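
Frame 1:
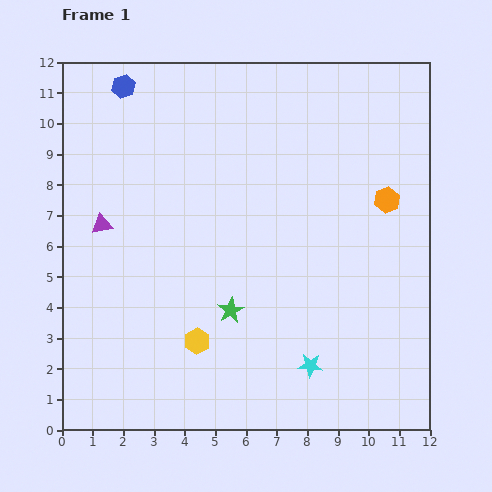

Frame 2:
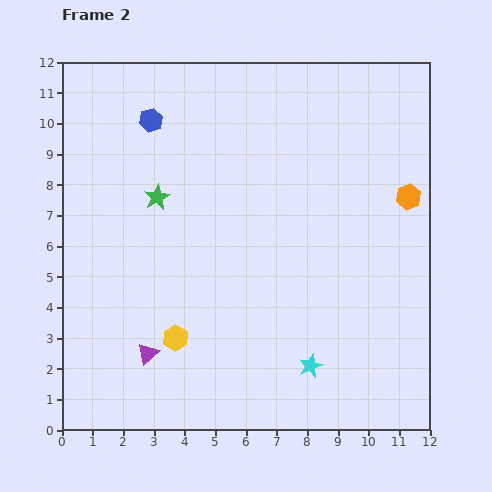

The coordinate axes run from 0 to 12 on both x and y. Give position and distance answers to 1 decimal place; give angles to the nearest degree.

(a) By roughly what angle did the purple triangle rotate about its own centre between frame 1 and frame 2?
31° counter-clockwise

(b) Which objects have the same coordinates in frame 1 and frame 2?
the cyan star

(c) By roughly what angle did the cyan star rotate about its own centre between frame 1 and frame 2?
29° counter-clockwise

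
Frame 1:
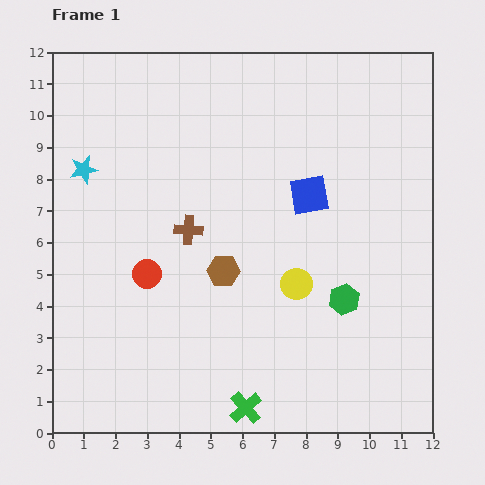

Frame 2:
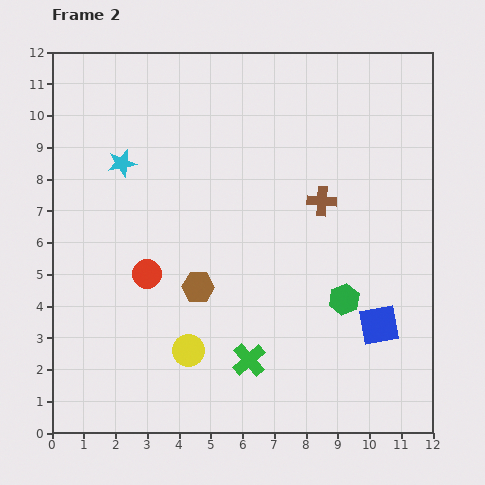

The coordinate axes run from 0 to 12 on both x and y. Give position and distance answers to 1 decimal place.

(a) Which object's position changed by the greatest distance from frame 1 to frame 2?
the blue square

(moved 4.7; next 4.3)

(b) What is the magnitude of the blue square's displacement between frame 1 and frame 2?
4.7

The blue square moved from (8.1, 7.5) to (10.3, 3.4), a distance of √(2.2² + 4.1²) ≈ 4.7.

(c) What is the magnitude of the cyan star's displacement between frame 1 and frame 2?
1.2

The cyan star moved from (1.0, 8.3) to (2.2, 8.5), a distance of √(1.2² + 0.2²) ≈ 1.2.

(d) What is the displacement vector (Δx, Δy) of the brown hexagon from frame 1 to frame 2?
(-0.8, -0.5)

The brown hexagon was at (5.4, 5.1) in frame 1 and (4.6, 4.6) in frame 2.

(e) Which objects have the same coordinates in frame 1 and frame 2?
the red circle, the green hexagon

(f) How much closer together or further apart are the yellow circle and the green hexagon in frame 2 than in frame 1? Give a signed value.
+3.6

Distance in frame 1: 1.6. Distance in frame 2: 5.2.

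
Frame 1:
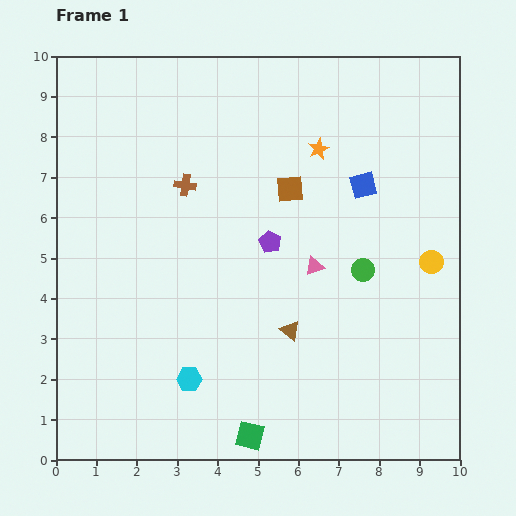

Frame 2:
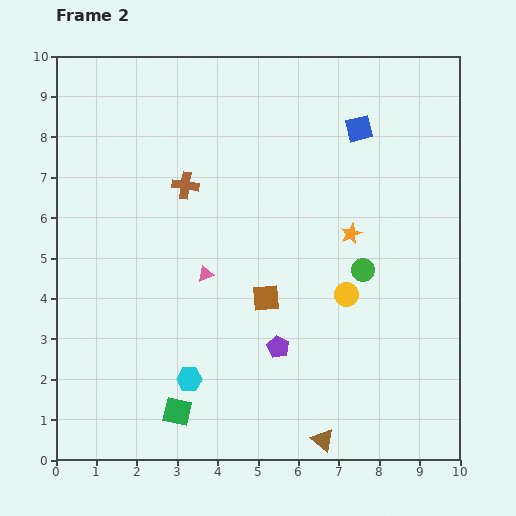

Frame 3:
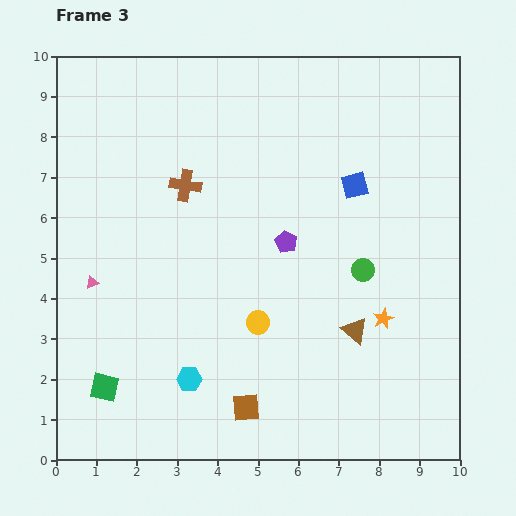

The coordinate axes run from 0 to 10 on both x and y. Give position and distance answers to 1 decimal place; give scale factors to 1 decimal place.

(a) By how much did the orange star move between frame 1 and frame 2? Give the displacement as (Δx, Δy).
(0.8, -2.1)

The orange star was at (6.5, 7.7) in frame 1 and (7.3, 5.6) in frame 2.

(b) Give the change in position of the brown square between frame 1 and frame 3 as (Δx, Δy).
(-1.1, -5.4)

The brown square was at (5.8, 6.7) in frame 1 and (4.7, 1.3) in frame 3.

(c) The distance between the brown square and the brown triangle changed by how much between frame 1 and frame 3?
-0.2

Distance in frame 1: 3.5. Distance in frame 3: 3.3.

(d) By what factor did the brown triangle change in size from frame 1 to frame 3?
1.3×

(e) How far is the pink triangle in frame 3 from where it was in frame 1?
5.5

The pink triangle moved from (6.4, 4.8) to (0.9, 4.4), a distance of √(5.5² + 0.4²) ≈ 5.5.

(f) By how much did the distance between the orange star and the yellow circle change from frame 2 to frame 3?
+1.6

Distance in frame 2: 1.5. Distance in frame 3: 3.1.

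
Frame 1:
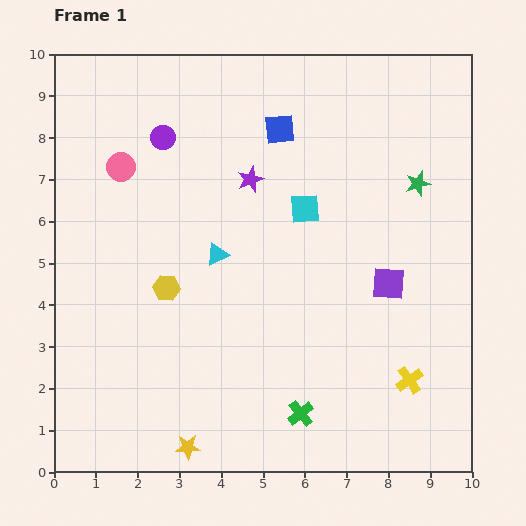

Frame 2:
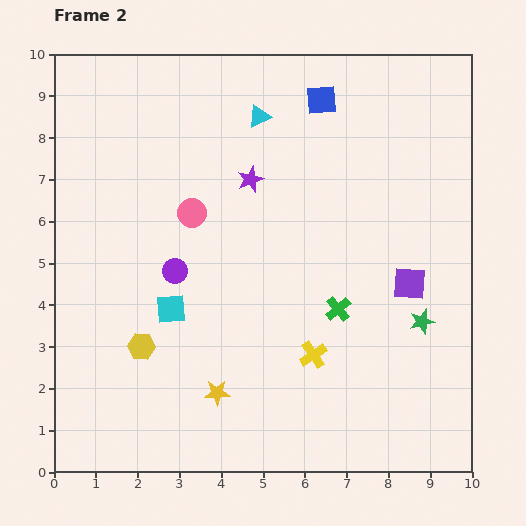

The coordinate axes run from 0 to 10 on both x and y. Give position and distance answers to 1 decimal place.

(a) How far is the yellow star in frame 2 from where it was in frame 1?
1.5

The yellow star moved from (3.2, 0.6) to (3.9, 1.9), a distance of √(0.7² + 1.3²) ≈ 1.5.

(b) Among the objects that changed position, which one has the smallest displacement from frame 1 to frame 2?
the purple square

(moved 0.5)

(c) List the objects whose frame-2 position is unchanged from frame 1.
the purple star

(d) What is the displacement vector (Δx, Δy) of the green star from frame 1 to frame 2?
(0.1, -3.3)

The green star was at (8.7, 6.9) in frame 1 and (8.8, 3.6) in frame 2.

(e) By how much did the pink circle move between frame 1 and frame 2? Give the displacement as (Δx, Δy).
(1.7, -1.1)

The pink circle was at (1.6, 7.3) in frame 1 and (3.3, 6.2) in frame 2.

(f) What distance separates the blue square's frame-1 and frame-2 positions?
1.2

The blue square moved from (5.4, 8.2) to (6.4, 8.9), a distance of √(1.0² + 0.7²) ≈ 1.2.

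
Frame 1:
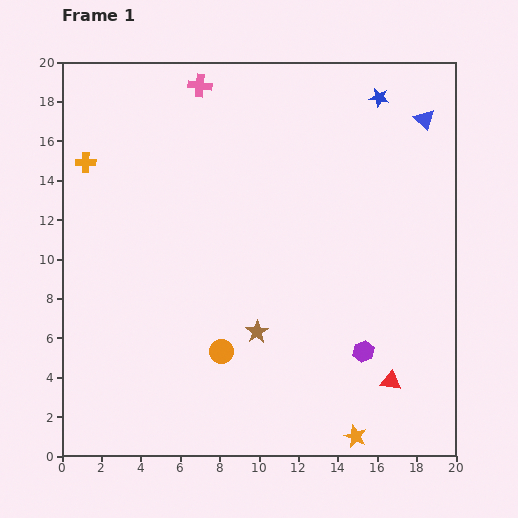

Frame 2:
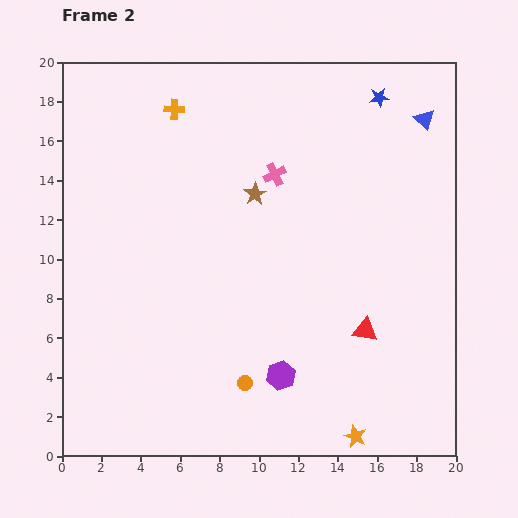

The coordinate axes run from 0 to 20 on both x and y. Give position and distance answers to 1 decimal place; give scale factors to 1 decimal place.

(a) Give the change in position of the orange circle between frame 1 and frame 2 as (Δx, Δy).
(1.2, -1.6)

The orange circle was at (8.1, 5.3) in frame 1 and (9.3, 3.7) in frame 2.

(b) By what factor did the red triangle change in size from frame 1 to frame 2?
1.3×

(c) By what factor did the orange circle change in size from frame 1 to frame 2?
0.6×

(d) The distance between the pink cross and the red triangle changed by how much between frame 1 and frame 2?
-8.8

Distance in frame 1: 17.9. Distance in frame 2: 9.1.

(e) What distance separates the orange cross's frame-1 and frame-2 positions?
5.2

The orange cross moved from (1.2, 14.9) to (5.7, 17.6), a distance of √(4.5² + 2.7²) ≈ 5.2.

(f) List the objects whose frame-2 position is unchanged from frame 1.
the blue star, the orange star, the blue triangle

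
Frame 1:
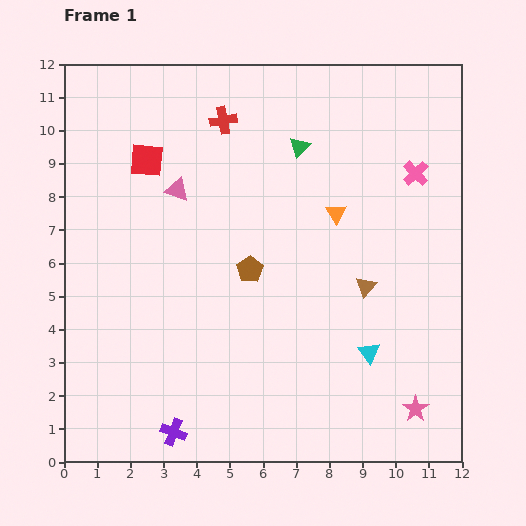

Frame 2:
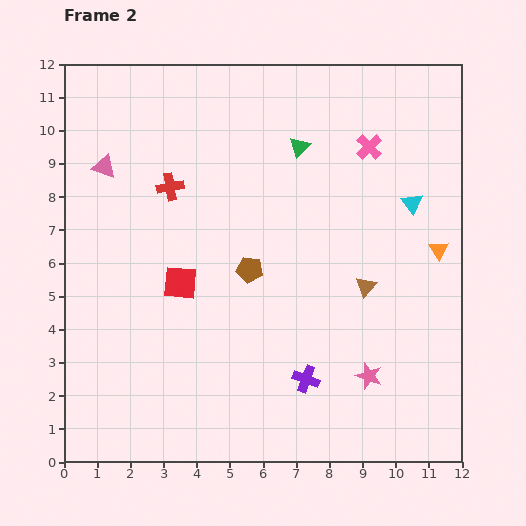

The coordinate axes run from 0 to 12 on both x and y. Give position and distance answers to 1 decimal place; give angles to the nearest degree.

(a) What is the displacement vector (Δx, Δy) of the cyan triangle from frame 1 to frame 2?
(1.3, 4.5)

The cyan triangle was at (9.2, 3.3) in frame 1 and (10.5, 7.8) in frame 2.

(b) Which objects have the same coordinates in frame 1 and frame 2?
the green triangle, the brown triangle, the brown pentagon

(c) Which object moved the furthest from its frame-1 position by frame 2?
the cyan triangle

(moved 4.7; next 4.3)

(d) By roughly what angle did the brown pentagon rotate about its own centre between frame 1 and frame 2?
29° counter-clockwise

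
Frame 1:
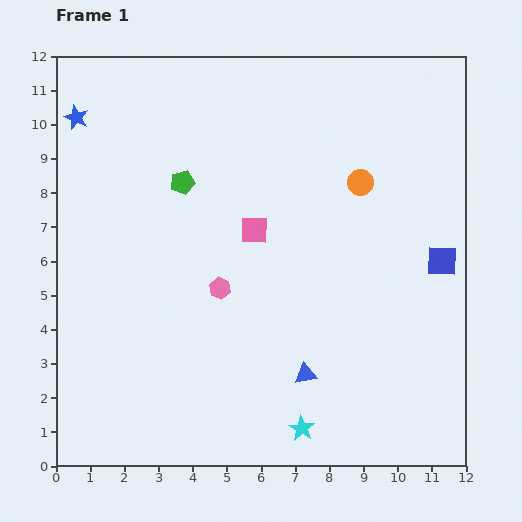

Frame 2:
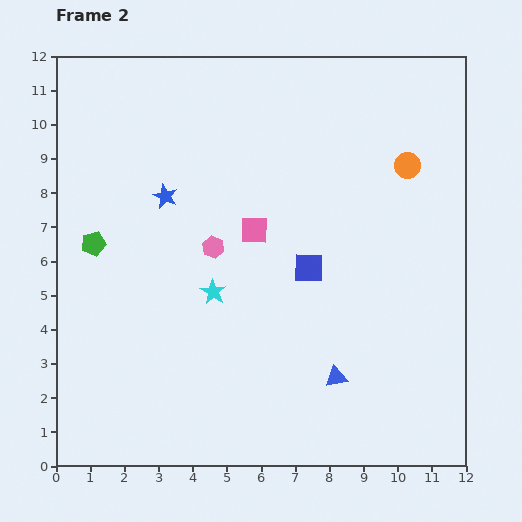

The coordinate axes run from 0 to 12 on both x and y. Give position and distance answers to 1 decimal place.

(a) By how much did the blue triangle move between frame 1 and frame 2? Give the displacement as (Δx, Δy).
(0.9, -0.1)

The blue triangle was at (7.3, 2.7) in frame 1 and (8.2, 2.6) in frame 2.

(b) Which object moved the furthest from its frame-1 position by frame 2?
the cyan star

(moved 4.8; next 3.9)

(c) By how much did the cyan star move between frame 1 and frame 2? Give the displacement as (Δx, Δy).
(-2.6, 4.0)

The cyan star was at (7.2, 1.1) in frame 1 and (4.6, 5.1) in frame 2.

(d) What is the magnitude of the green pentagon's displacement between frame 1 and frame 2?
3.2

The green pentagon moved from (3.7, 8.3) to (1.1, 6.5), a distance of √(2.6² + 1.8²) ≈ 3.2.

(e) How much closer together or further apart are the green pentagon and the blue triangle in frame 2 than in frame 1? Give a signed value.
+1.4

Distance in frame 1: 6.7. Distance in frame 2: 8.1.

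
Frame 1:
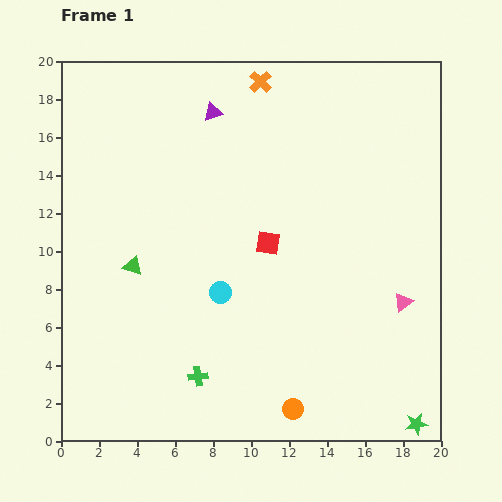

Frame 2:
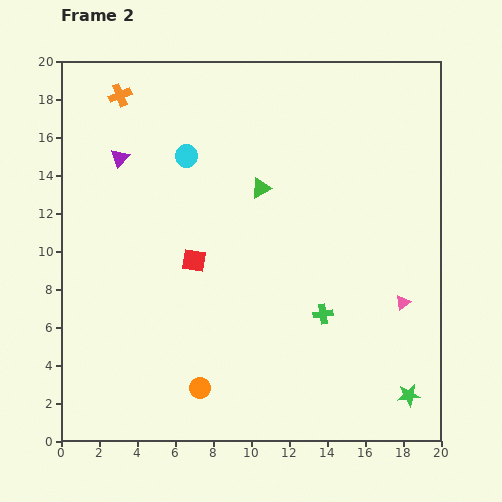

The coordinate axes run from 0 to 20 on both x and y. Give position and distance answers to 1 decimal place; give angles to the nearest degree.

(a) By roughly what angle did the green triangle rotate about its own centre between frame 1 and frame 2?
47° counter-clockwise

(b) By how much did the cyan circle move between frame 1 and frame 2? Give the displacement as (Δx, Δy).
(-1.8, 7.2)

The cyan circle was at (8.4, 7.8) in frame 1 and (6.6, 15.0) in frame 2.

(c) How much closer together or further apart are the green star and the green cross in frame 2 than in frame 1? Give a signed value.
-5.6

Distance in frame 1: 11.8. Distance in frame 2: 6.2.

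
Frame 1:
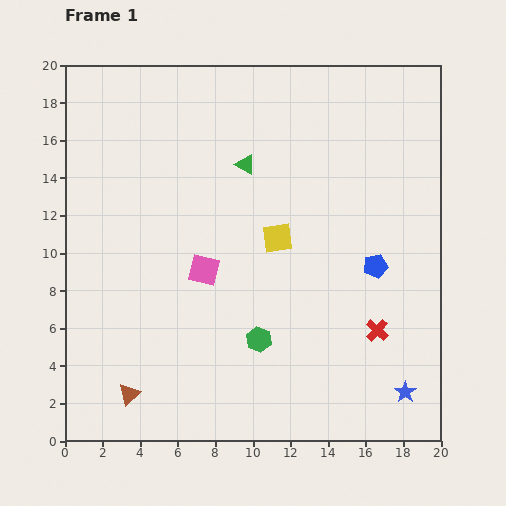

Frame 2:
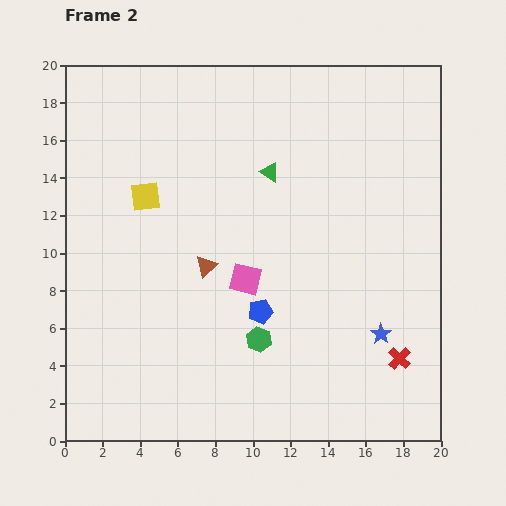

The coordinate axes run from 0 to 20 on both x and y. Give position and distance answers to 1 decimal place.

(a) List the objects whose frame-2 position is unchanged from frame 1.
the green hexagon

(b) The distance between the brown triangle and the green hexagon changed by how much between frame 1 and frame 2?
-2.7

Distance in frame 1: 7.5. Distance in frame 2: 4.8.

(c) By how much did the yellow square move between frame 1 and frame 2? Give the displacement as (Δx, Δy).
(-7.0, 2.2)

The yellow square was at (11.3, 10.8) in frame 1 and (4.3, 13.0) in frame 2.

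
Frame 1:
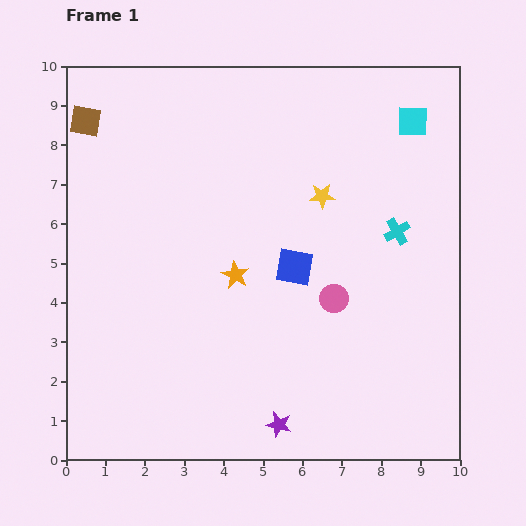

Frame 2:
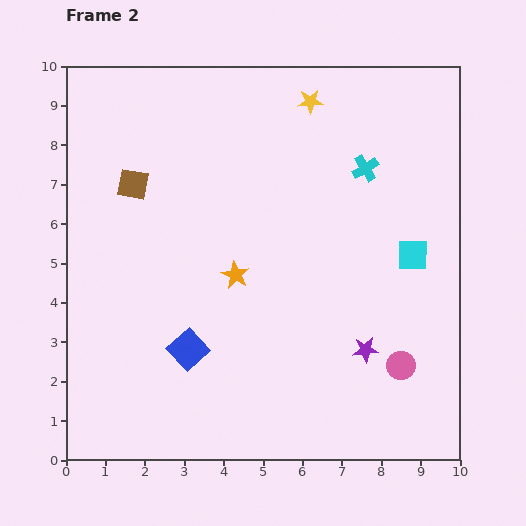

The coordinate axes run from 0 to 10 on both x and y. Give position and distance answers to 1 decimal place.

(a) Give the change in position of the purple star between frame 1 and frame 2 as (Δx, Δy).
(2.2, 1.9)

The purple star was at (5.4, 0.9) in frame 1 and (7.6, 2.8) in frame 2.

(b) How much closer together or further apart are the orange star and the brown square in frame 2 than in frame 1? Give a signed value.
-1.9

Distance in frame 1: 5.4. Distance in frame 2: 3.5.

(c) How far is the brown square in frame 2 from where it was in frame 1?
2.0

The brown square moved from (0.5, 8.6) to (1.7, 7.0), a distance of √(1.2² + 1.6²) ≈ 2.0.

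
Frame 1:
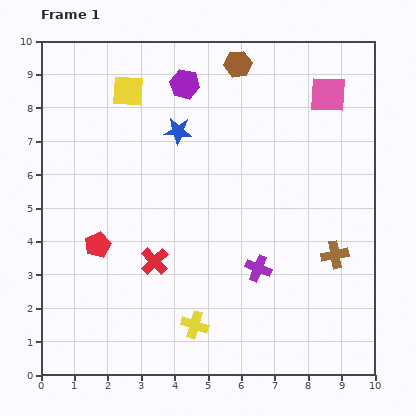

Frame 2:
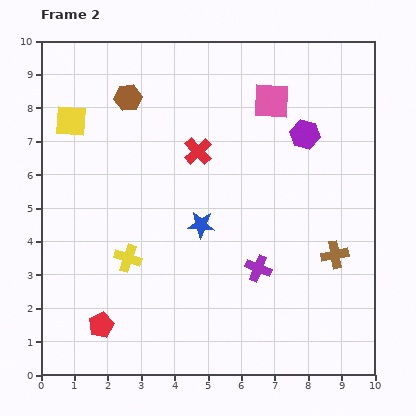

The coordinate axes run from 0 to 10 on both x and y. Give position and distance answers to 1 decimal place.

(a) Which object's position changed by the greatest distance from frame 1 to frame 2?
the purple hexagon

(moved 3.9; next 3.5)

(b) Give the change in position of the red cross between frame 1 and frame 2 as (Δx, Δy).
(1.3, 3.3)

The red cross was at (3.4, 3.4) in frame 1 and (4.7, 6.7) in frame 2.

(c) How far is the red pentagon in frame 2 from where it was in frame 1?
2.4

The red pentagon moved from (1.7, 3.9) to (1.8, 1.5), a distance of √(0.1² + 2.4²) ≈ 2.4.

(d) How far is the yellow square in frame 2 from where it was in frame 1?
1.9

The yellow square moved from (2.6, 8.5) to (0.9, 7.6), a distance of √(1.7² + 0.9²) ≈ 1.9.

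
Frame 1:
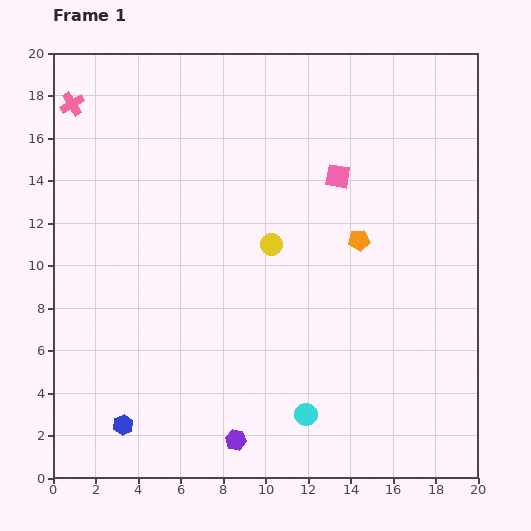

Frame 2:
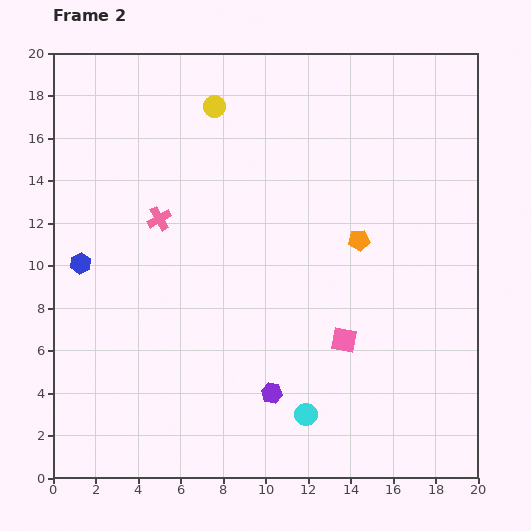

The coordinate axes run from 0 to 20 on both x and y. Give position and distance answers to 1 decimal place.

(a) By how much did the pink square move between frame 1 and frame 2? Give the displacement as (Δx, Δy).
(0.3, -7.7)

The pink square was at (13.4, 14.2) in frame 1 and (13.7, 6.5) in frame 2.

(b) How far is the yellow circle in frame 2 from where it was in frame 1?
7.0

The yellow circle moved from (10.3, 11.0) to (7.6, 17.5), a distance of √(2.7² + 6.5²) ≈ 7.0.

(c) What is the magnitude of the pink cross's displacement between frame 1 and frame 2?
6.8

The pink cross moved from (0.9, 17.6) to (5.0, 12.2), a distance of √(4.1² + 5.4²) ≈ 6.8.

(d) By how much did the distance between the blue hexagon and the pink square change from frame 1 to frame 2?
-2.6

Distance in frame 1: 15.5. Distance in frame 2: 12.9.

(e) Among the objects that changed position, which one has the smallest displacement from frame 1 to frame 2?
the purple hexagon

(moved 2.8)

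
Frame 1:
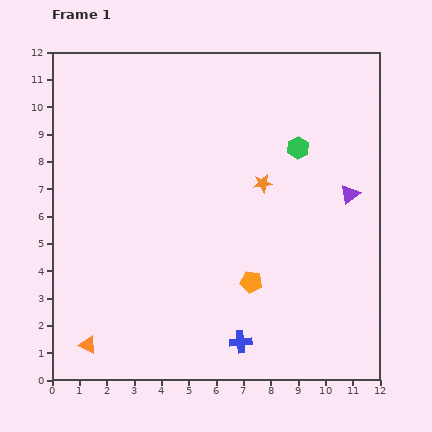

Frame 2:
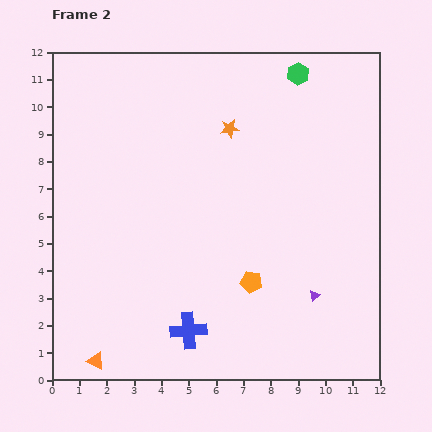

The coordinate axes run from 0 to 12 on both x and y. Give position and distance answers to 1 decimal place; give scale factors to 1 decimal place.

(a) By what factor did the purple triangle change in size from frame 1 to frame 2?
0.6×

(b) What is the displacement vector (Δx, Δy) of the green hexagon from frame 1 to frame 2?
(0.0, 2.7)

The green hexagon was at (9.0, 8.5) in frame 1 and (9.0, 11.2) in frame 2.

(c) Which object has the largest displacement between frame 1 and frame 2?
the purple triangle

(moved 3.9; next 2.7)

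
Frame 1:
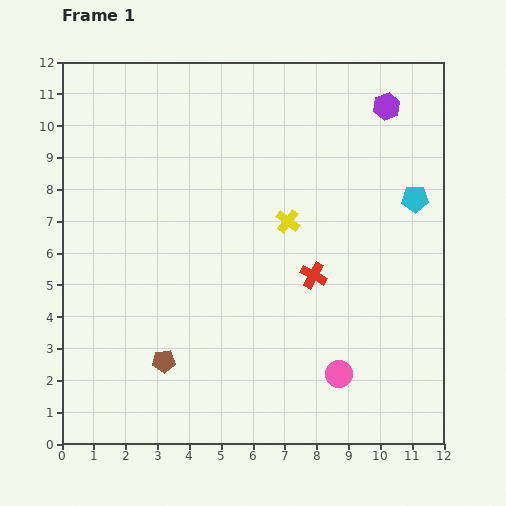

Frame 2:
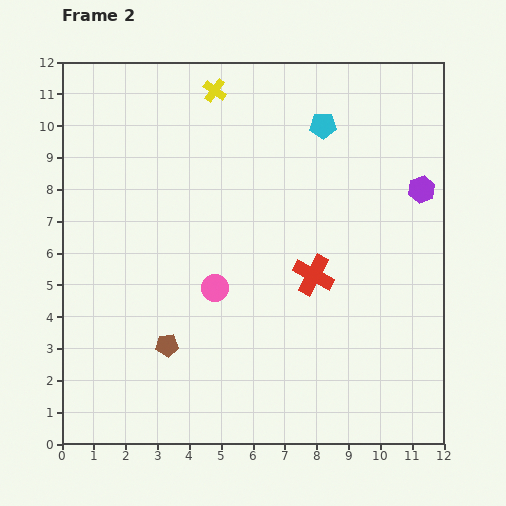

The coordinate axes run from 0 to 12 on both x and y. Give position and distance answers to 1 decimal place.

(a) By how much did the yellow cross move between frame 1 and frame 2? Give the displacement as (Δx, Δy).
(-2.3, 4.1)

The yellow cross was at (7.1, 7.0) in frame 1 and (4.8, 11.1) in frame 2.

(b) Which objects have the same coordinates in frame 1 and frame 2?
the red cross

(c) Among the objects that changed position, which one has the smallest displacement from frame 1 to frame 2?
the brown pentagon

(moved 0.5)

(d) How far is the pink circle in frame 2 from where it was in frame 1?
4.7

The pink circle moved from (8.7, 2.2) to (4.8, 4.9), a distance of √(3.9² + 2.7²) ≈ 4.7.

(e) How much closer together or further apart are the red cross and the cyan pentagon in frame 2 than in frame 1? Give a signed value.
+0.7

Distance in frame 1: 4.0. Distance in frame 2: 4.7.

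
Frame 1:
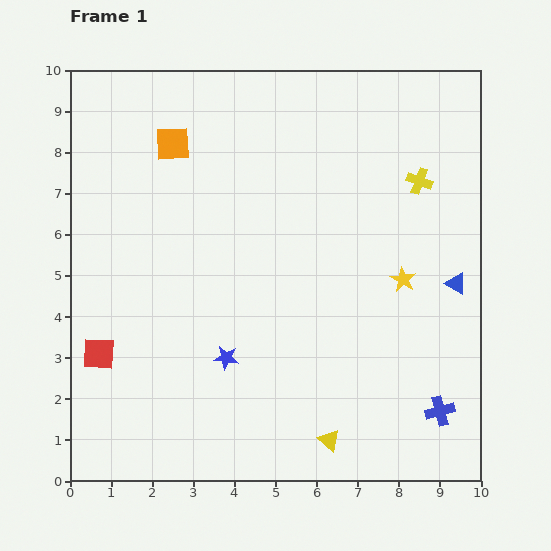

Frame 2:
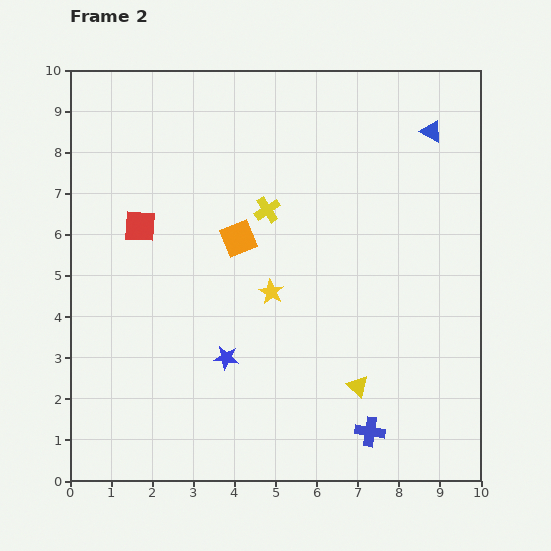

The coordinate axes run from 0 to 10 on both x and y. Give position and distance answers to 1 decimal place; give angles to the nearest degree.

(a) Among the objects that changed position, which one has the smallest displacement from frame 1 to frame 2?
the yellow triangle

(moved 1.5)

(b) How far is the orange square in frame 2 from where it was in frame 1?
2.8

The orange square moved from (2.5, 8.2) to (4.1, 5.9), a distance of √(1.6² + 2.3²) ≈ 2.8.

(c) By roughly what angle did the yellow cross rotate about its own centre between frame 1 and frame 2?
37° clockwise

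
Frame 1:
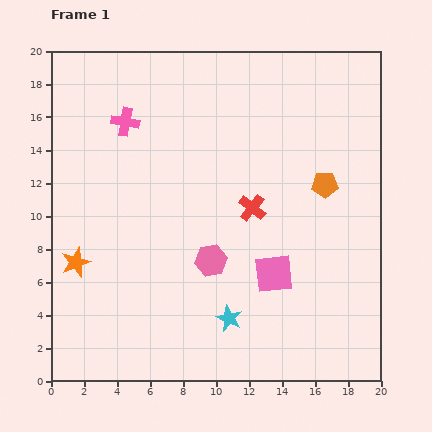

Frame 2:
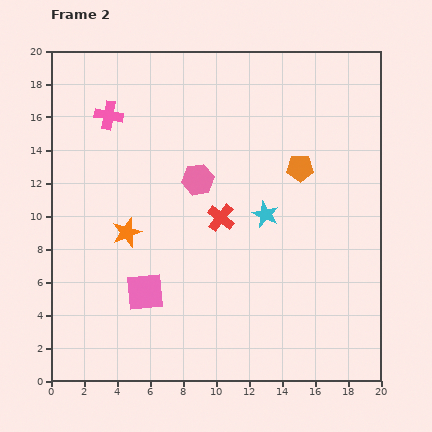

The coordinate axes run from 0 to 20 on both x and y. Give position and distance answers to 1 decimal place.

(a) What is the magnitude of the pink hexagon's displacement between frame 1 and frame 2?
5.0

The pink hexagon moved from (9.7, 7.3) to (8.9, 12.2), a distance of √(0.8² + 4.9²) ≈ 5.0.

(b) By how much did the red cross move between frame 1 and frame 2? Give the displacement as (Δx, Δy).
(-1.9, -0.6)

The red cross was at (12.2, 10.5) in frame 1 and (10.3, 9.9) in frame 2.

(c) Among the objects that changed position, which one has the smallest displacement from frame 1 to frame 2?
the pink cross

(moved 1.1)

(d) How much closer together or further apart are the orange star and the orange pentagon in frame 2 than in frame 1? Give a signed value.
-4.6

Distance in frame 1: 15.8. Distance in frame 2: 11.2.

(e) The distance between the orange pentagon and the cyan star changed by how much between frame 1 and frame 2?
-6.5

Distance in frame 1: 10.0. Distance in frame 2: 3.5.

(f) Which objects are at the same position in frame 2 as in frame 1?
none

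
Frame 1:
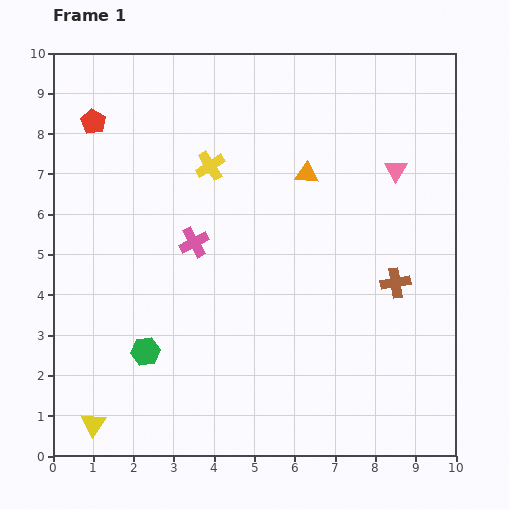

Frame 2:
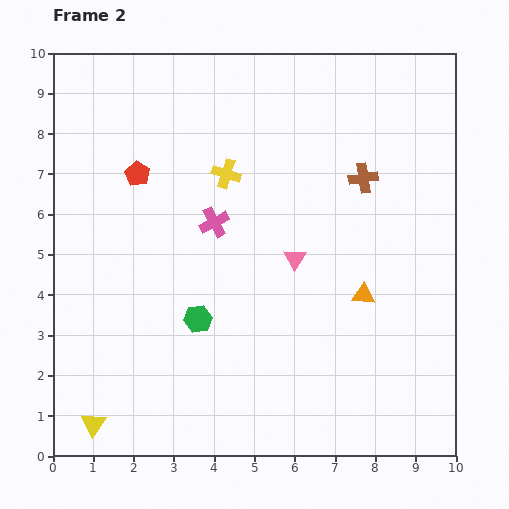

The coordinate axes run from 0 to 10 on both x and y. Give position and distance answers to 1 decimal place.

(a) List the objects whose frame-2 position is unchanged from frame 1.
the yellow triangle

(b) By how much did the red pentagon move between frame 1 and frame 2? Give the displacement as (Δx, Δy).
(1.1, -1.3)

The red pentagon was at (1.0, 8.3) in frame 1 and (2.1, 7.0) in frame 2.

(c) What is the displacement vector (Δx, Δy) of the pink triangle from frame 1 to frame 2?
(-2.5, -2.2)

The pink triangle was at (8.5, 7.1) in frame 1 and (6.0, 4.9) in frame 2.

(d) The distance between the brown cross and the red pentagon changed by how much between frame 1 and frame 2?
-2.9

Distance in frame 1: 8.5. Distance in frame 2: 5.6.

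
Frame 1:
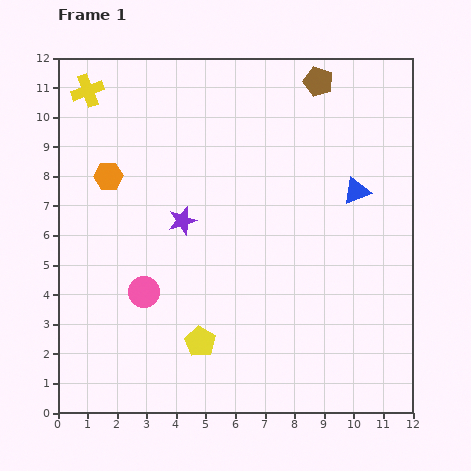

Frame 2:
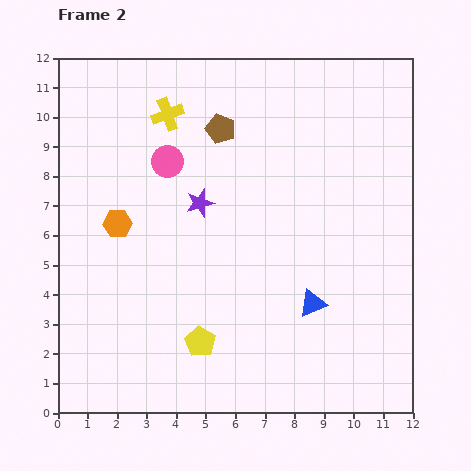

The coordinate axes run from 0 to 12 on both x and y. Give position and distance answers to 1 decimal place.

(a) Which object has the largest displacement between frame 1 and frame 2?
the pink circle

(moved 4.5; next 4.1)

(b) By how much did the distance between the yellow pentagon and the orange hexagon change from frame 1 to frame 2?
-1.5

Distance in frame 1: 6.4. Distance in frame 2: 4.9.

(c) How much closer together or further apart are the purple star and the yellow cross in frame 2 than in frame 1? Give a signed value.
-2.2

Distance in frame 1: 5.4. Distance in frame 2: 3.2.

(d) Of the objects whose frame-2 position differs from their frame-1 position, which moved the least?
the purple star

(moved 0.8)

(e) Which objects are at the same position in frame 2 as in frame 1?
the yellow pentagon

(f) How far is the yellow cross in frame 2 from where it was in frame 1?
2.8

The yellow cross moved from (1.0, 10.9) to (3.7, 10.1), a distance of √(2.7² + 0.8²) ≈ 2.8.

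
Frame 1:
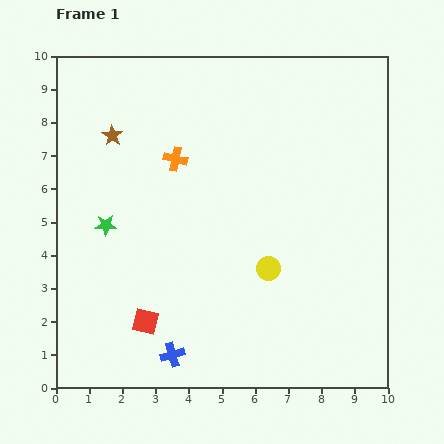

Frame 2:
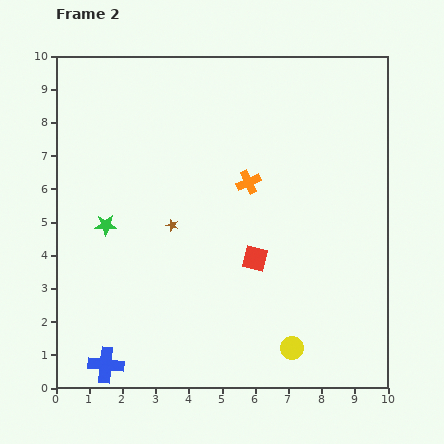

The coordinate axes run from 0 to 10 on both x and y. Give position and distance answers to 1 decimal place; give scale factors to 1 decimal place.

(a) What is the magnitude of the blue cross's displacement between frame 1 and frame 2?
2.0

The blue cross moved from (3.5, 1.0) to (1.5, 0.7), a distance of √(2.0² + 0.3²) ≈ 2.0.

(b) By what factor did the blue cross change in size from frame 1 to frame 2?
1.4×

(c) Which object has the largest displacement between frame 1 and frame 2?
the red square

(moved 3.8; next 3.2)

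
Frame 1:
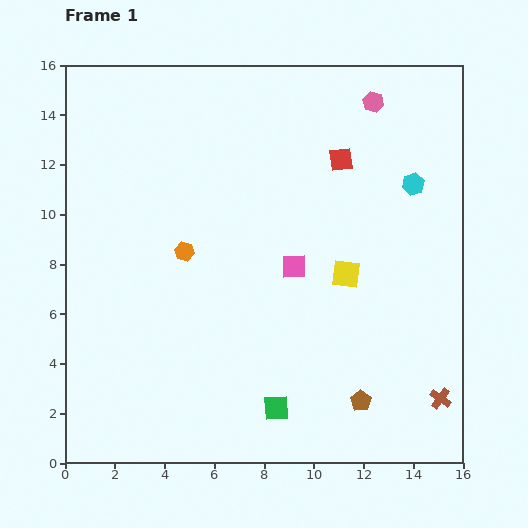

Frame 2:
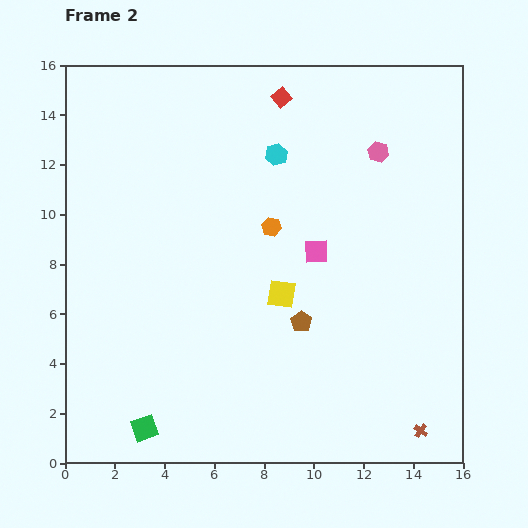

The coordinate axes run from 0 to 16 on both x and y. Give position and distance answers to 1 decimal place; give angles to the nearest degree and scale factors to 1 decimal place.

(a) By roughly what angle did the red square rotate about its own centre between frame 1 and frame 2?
33° counter-clockwise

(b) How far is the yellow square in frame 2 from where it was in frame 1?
2.7

The yellow square moved from (11.3, 7.6) to (8.7, 6.8), a distance of √(2.6² + 0.8²) ≈ 2.7.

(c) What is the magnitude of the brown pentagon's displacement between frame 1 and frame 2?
4.0

The brown pentagon moved from (11.9, 2.5) to (9.5, 5.7), a distance of √(2.4² + 3.2²) ≈ 4.0.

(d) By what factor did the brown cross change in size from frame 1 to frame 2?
0.6×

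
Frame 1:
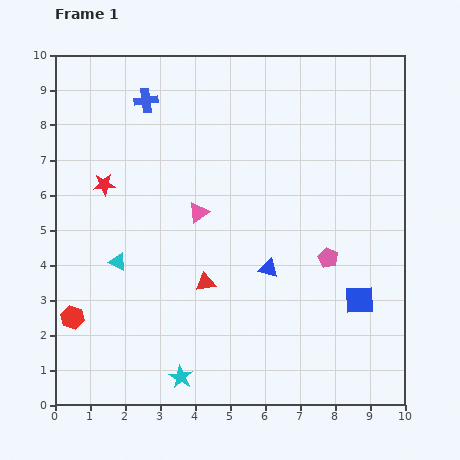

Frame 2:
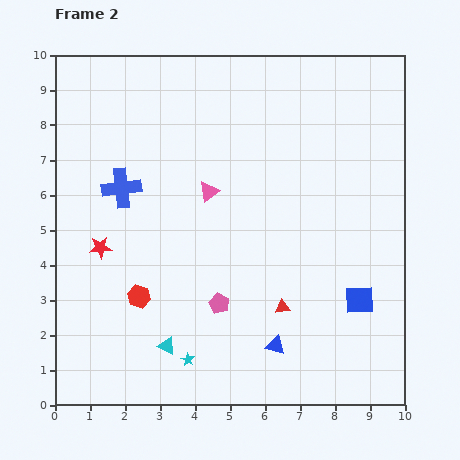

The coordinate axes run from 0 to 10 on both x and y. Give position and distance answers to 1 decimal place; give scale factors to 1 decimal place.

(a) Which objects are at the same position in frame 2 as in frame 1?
the blue square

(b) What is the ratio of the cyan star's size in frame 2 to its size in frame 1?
0.6×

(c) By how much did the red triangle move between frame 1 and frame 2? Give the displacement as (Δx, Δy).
(2.2, -0.7)

The red triangle was at (4.3, 3.5) in frame 1 and (6.5, 2.8) in frame 2.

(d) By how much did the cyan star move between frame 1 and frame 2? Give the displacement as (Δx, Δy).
(0.2, 0.5)

The cyan star was at (3.6, 0.8) in frame 1 and (3.8, 1.3) in frame 2.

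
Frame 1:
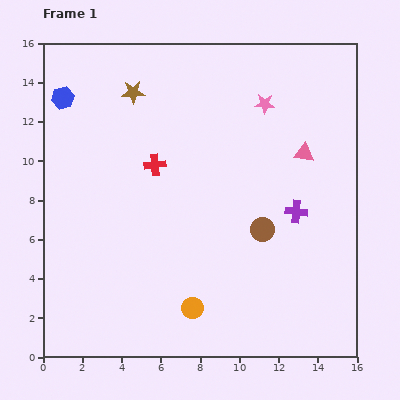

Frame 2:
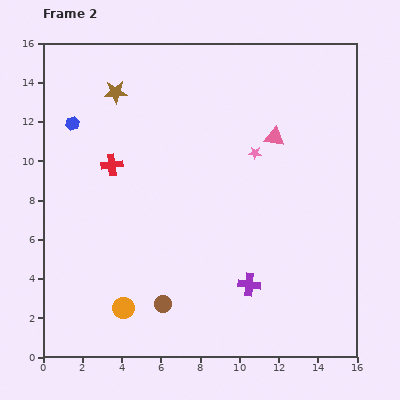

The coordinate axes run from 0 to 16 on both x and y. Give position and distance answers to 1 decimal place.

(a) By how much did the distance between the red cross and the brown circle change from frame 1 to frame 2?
+1.2

Distance in frame 1: 6.4. Distance in frame 2: 7.6.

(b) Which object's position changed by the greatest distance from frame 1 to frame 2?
the brown circle

(moved 6.4; next 4.4)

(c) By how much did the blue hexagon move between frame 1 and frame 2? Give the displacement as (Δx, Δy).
(0.5, -1.3)

The blue hexagon was at (1.0, 13.2) in frame 1 and (1.5, 11.9) in frame 2.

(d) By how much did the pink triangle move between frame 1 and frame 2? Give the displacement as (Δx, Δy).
(-1.5, 0.8)

The pink triangle was at (13.3, 10.4) in frame 1 and (11.8, 11.2) in frame 2.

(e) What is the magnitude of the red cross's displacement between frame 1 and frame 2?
2.2

The red cross moved from (5.7, 9.8) to (3.5, 9.8), a distance of √(2.2² + 0.0²) ≈ 2.2.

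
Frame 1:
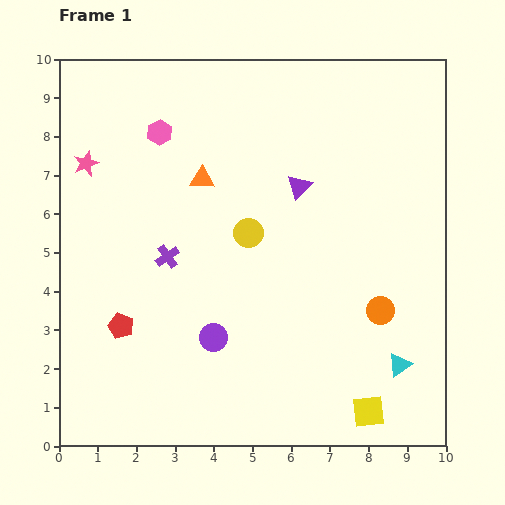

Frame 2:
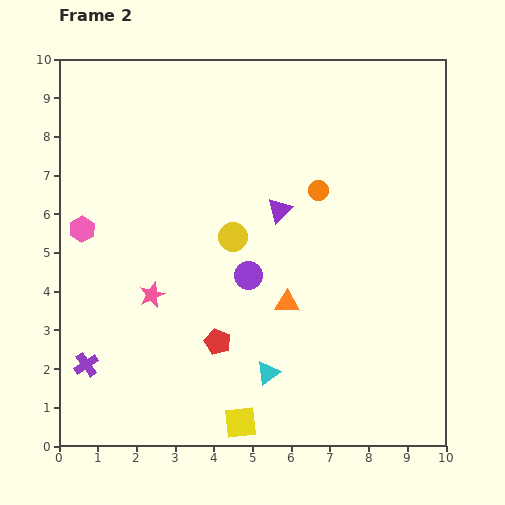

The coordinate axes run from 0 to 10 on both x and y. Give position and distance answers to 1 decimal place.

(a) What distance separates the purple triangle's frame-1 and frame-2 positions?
0.8

The purple triangle moved from (6.2, 6.7) to (5.7, 6.1), a distance of √(0.5² + 0.6²) ≈ 0.8.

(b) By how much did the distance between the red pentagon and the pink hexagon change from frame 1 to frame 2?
-0.6

Distance in frame 1: 5.1. Distance in frame 2: 4.5.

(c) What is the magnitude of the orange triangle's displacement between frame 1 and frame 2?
3.9

The orange triangle moved from (3.7, 6.9) to (5.9, 3.7), a distance of √(2.2² + 3.2²) ≈ 3.9.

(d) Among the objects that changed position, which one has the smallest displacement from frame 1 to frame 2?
the yellow circle

(moved 0.4)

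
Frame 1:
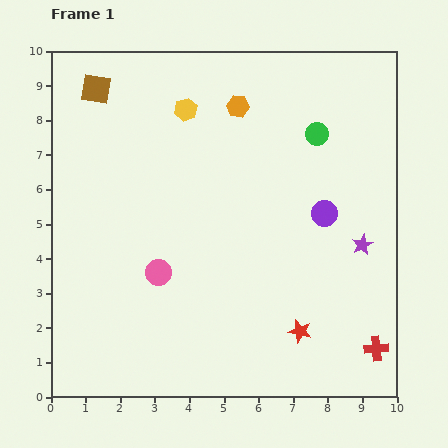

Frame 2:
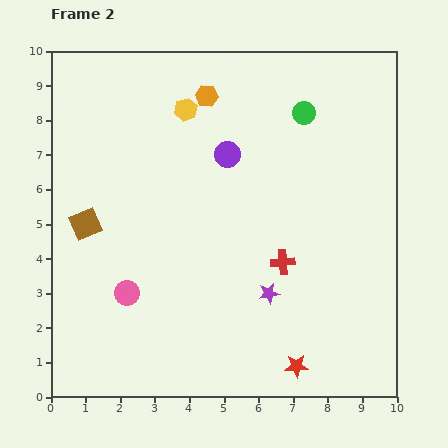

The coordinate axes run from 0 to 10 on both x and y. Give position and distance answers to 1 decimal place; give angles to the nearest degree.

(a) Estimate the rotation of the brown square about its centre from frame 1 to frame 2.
33° counter-clockwise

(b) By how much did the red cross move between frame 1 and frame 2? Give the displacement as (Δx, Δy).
(-2.7, 2.5)

The red cross was at (9.4, 1.4) in frame 1 and (6.7, 3.9) in frame 2.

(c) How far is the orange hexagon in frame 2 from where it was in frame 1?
0.9

The orange hexagon moved from (5.4, 8.4) to (4.5, 8.7), a distance of √(0.9² + 0.3²) ≈ 0.9.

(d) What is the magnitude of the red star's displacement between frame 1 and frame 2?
1.0

The red star moved from (7.2, 1.9) to (7.1, 0.9), a distance of √(0.1² + 1.0²) ≈ 1.0.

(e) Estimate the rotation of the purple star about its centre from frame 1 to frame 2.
17° clockwise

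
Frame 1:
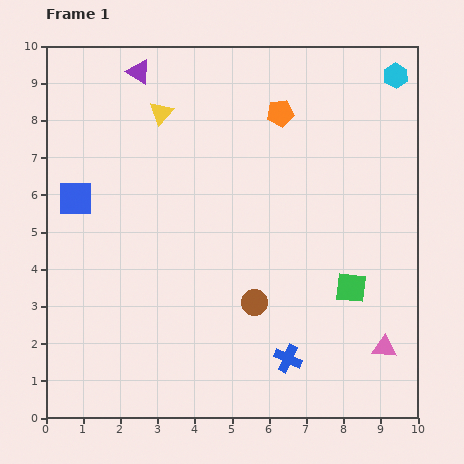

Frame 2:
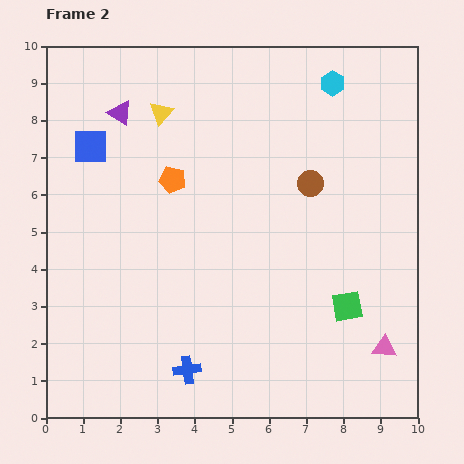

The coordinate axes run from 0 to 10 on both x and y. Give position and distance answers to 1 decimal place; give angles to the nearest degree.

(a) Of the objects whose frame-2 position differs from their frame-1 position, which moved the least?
the green square

(moved 0.5)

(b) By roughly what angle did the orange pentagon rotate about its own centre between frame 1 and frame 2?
23° clockwise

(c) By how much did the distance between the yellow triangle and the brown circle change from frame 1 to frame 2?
-1.3

Distance in frame 1: 5.7. Distance in frame 2: 4.4.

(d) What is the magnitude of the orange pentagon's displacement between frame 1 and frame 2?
3.4

The orange pentagon moved from (6.3, 8.2) to (3.4, 6.4), a distance of √(2.9² + 1.8²) ≈ 3.4.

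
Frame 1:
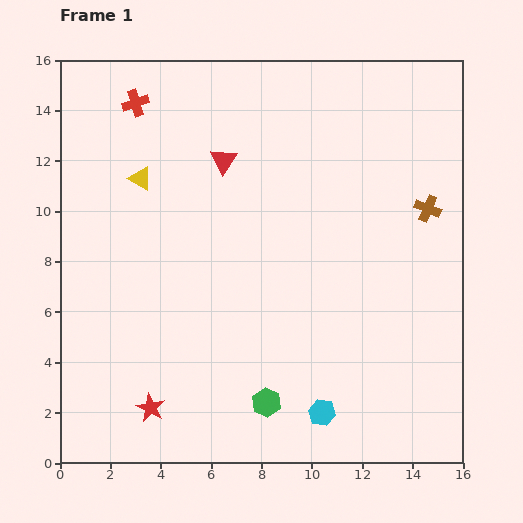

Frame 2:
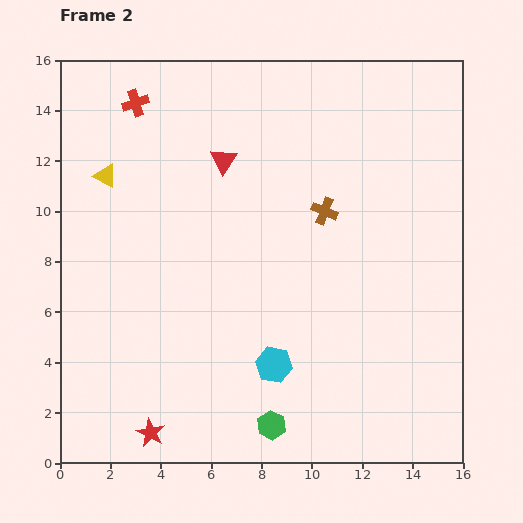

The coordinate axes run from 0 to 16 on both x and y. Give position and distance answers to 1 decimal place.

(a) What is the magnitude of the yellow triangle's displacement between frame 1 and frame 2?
1.4

The yellow triangle moved from (3.2, 11.3) to (1.8, 11.4), a distance of √(1.4² + 0.1²) ≈ 1.4.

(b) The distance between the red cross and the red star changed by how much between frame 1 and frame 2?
+1.0

Distance in frame 1: 12.1. Distance in frame 2: 13.1.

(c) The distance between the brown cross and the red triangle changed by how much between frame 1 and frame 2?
-3.8

Distance in frame 1: 8.3. Distance in frame 2: 4.5.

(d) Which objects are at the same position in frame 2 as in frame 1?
the red cross, the red triangle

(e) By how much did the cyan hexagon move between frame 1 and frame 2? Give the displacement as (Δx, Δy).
(-1.9, 1.9)

The cyan hexagon was at (10.4, 2.0) in frame 1 and (8.5, 3.9) in frame 2.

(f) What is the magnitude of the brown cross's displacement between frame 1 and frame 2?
4.1

The brown cross moved from (14.6, 10.1) to (10.5, 10.0), a distance of √(4.1² + 0.1²) ≈ 4.1.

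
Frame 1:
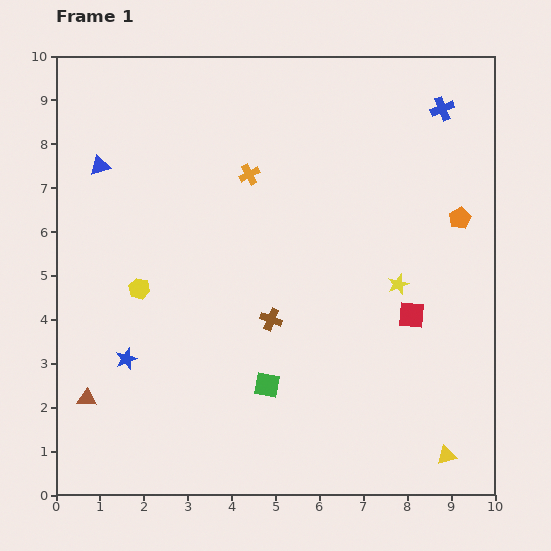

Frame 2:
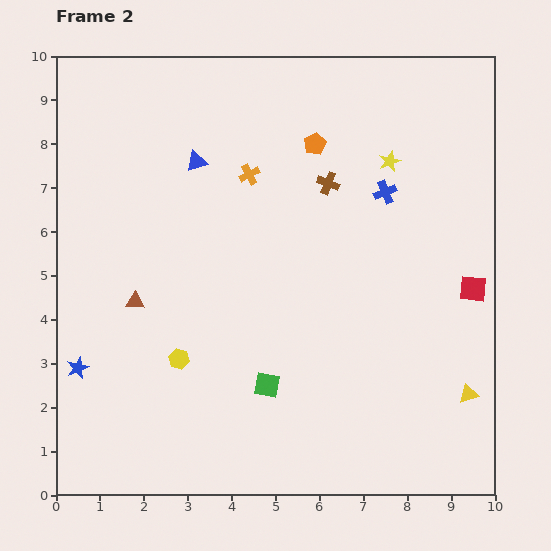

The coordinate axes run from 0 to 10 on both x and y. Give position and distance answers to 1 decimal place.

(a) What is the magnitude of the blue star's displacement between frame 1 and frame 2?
1.1

The blue star moved from (1.6, 3.1) to (0.5, 2.9), a distance of √(1.1² + 0.2²) ≈ 1.1.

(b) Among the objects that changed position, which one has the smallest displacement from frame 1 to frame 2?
the blue star

(moved 1.1)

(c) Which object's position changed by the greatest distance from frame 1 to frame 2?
the orange pentagon

(moved 3.7; next 3.4)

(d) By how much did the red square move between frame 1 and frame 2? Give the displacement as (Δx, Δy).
(1.4, 0.6)

The red square was at (8.1, 4.1) in frame 1 and (9.5, 4.7) in frame 2.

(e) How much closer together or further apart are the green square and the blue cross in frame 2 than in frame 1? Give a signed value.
-2.3

Distance in frame 1: 7.5. Distance in frame 2: 5.2.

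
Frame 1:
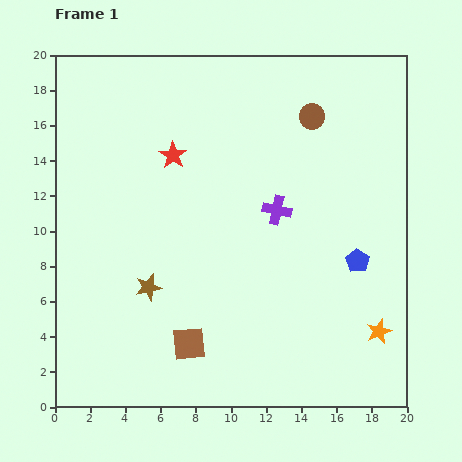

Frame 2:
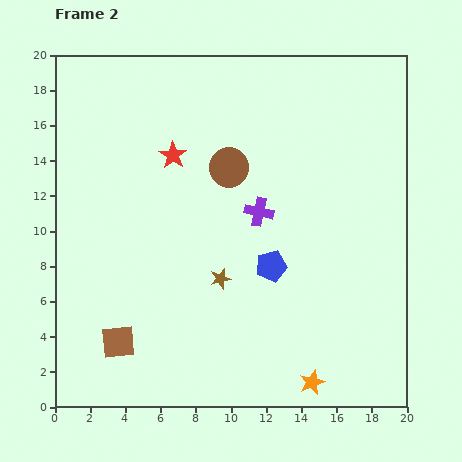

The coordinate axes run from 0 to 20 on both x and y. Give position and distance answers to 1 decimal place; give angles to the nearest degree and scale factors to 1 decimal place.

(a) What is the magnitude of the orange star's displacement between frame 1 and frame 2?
4.8

The orange star moved from (18.4, 4.3) to (14.6, 1.4), a distance of √(3.8² + 2.9²) ≈ 4.8.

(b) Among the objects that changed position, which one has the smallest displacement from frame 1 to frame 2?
the purple cross

(moved 1.0)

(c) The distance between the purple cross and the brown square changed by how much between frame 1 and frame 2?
+1.8

Distance in frame 1: 9.1. Distance in frame 2: 10.9.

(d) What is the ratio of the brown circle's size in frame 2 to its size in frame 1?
1.5×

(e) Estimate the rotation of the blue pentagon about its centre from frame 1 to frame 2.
26° clockwise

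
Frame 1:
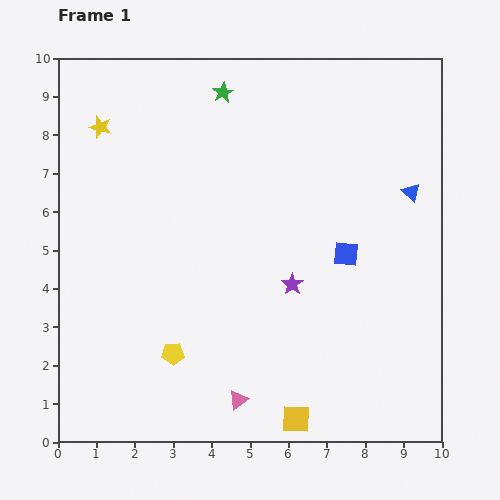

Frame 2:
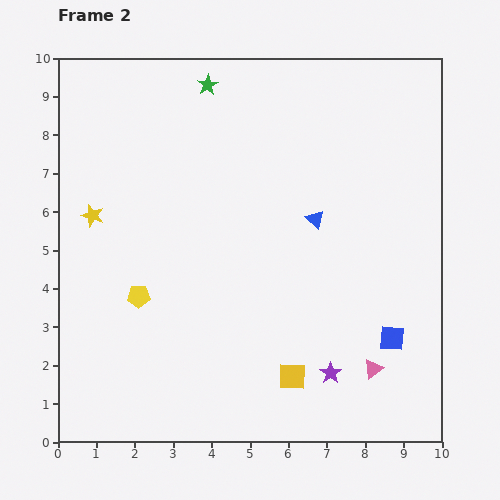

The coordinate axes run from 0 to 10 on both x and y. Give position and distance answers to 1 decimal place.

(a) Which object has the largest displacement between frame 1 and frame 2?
the pink triangle

(moved 3.6; next 2.6)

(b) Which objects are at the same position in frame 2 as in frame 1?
none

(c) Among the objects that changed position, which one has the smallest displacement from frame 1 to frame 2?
the green star

(moved 0.4)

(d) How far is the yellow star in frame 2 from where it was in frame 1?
2.3

The yellow star moved from (1.1, 8.2) to (0.9, 5.9), a distance of √(0.2² + 2.3²) ≈ 2.3.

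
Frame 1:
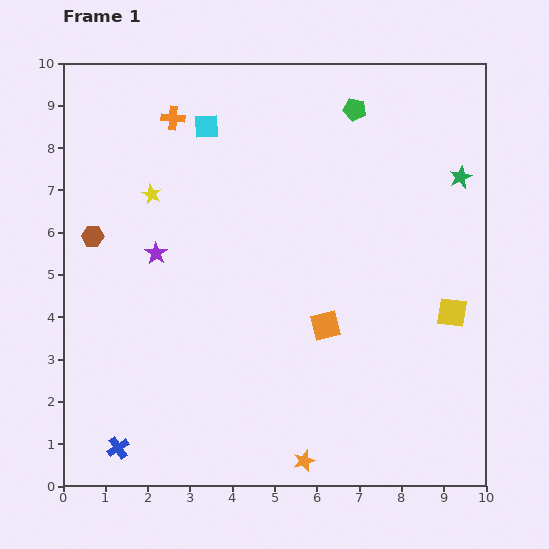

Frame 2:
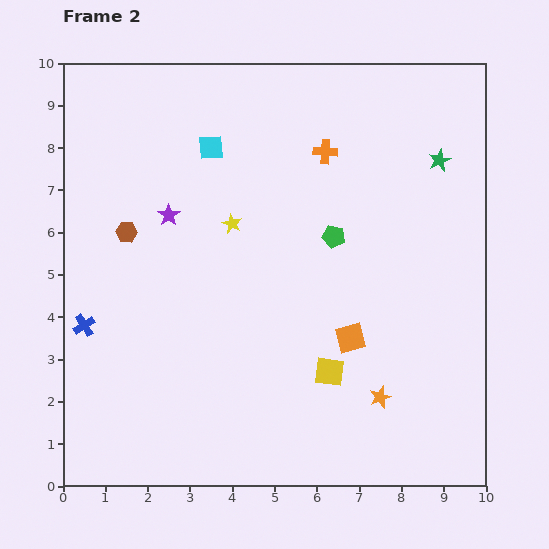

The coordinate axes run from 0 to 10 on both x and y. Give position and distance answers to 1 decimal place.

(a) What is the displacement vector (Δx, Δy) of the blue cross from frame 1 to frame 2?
(-0.8, 2.9)

The blue cross was at (1.3, 0.9) in frame 1 and (0.5, 3.8) in frame 2.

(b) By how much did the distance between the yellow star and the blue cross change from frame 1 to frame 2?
-1.9

Distance in frame 1: 6.1. Distance in frame 2: 4.2.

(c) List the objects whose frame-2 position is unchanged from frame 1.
none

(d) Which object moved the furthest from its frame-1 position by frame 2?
the orange cross

(moved 3.7; next 3.2)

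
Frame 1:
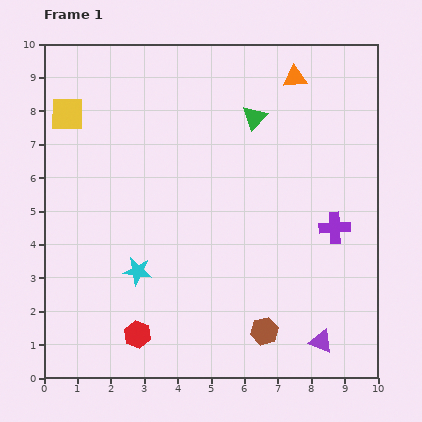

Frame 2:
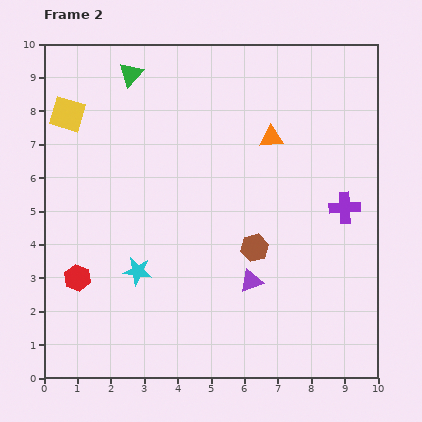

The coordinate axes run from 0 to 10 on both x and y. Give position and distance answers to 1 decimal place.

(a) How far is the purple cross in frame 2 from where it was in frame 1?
0.7

The purple cross moved from (8.7, 4.5) to (9.0, 5.1), a distance of √(0.3² + 0.6²) ≈ 0.7.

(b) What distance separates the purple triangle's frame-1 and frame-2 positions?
2.8

The purple triangle moved from (8.3, 1.1) to (6.2, 2.9), a distance of √(2.1² + 1.8²) ≈ 2.8.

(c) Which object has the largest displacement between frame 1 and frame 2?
the green triangle

(moved 3.9; next 2.8)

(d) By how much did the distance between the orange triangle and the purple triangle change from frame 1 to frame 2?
-3.6

Distance in frame 1: 7.9. Distance in frame 2: 4.3.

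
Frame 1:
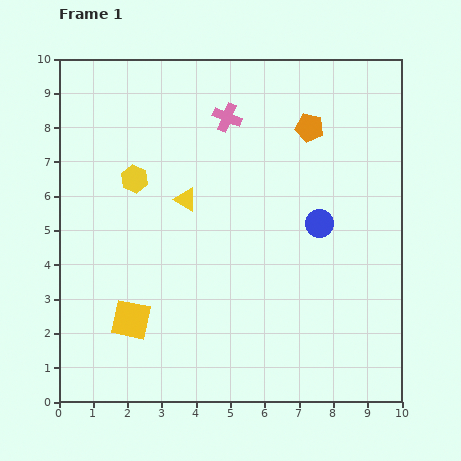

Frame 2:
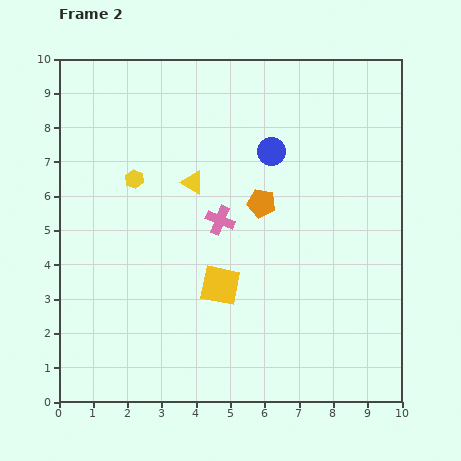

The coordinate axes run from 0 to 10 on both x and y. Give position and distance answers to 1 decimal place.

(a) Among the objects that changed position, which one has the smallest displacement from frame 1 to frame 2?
the yellow triangle

(moved 0.5)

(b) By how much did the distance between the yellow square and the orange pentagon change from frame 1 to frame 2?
-4.9

Distance in frame 1: 7.6. Distance in frame 2: 2.7.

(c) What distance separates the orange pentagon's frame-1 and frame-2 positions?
2.6

The orange pentagon moved from (7.3, 8.0) to (5.9, 5.8), a distance of √(1.4² + 2.2²) ≈ 2.6.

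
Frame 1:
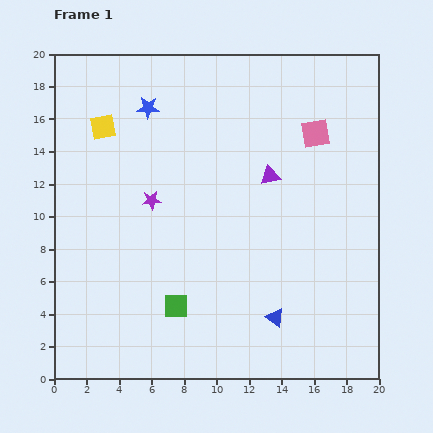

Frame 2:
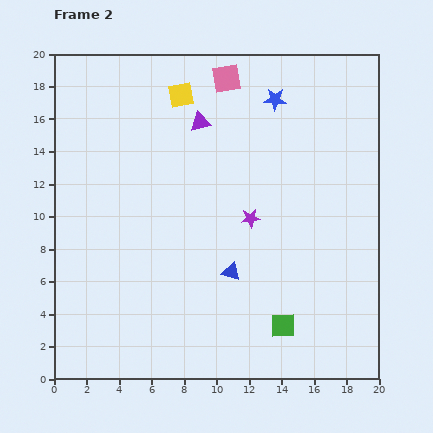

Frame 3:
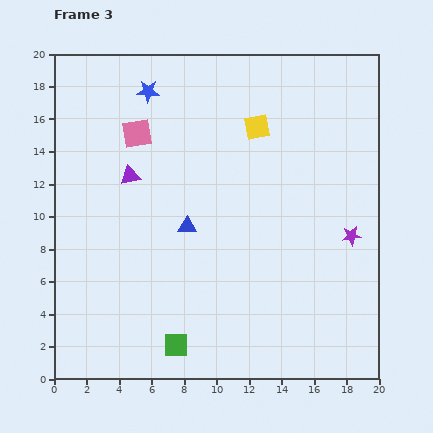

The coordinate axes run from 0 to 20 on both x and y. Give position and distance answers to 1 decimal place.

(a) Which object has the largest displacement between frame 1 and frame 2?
the blue star

(moved 7.8; next 6.7)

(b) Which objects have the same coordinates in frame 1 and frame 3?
none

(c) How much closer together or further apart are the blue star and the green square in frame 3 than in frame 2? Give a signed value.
+1.8

Distance in frame 2: 13.9. Distance in frame 3: 15.7.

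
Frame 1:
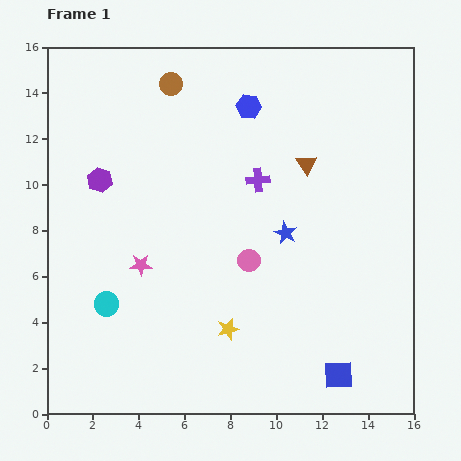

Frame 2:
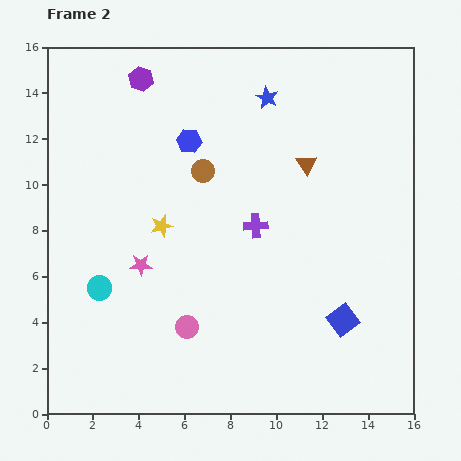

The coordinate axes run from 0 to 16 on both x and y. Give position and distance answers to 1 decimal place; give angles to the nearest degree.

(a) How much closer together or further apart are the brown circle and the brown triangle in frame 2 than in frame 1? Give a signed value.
-2.4

Distance in frame 1: 6.9. Distance in frame 2: 4.5.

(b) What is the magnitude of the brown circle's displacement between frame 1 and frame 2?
4.0

The brown circle moved from (5.4, 14.4) to (6.8, 10.6), a distance of √(1.4² + 3.8²) ≈ 4.0.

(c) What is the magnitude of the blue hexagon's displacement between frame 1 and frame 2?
3.0

The blue hexagon moved from (8.8, 13.4) to (6.2, 11.9), a distance of √(2.6² + 1.5²) ≈ 3.0.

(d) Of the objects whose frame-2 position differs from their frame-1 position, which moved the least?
the cyan circle

(moved 0.8)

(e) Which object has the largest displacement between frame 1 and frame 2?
the blue star

(moved 6.0; next 5.4)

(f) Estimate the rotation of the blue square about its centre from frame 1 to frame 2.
35° counter-clockwise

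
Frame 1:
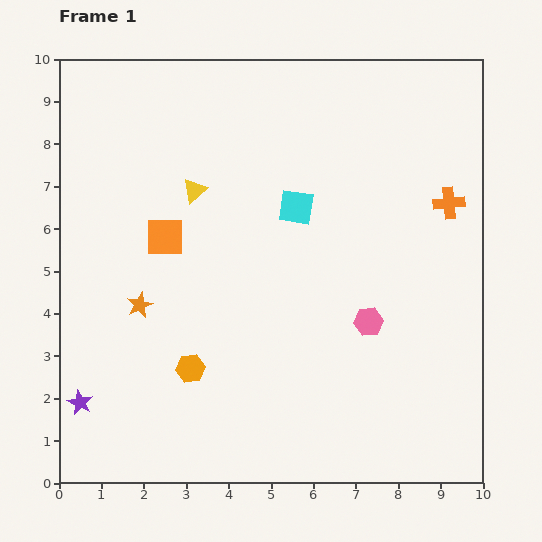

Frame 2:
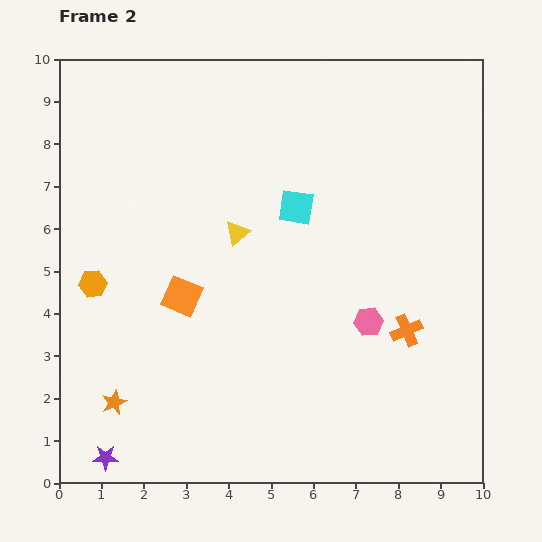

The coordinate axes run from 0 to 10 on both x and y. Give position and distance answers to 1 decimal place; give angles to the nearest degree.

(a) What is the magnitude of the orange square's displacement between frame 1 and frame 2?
1.5

The orange square moved from (2.5, 5.8) to (2.9, 4.4), a distance of √(0.4² + 1.4²) ≈ 1.5.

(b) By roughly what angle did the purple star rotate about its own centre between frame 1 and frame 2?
26° counter-clockwise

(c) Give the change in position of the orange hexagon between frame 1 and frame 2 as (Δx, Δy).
(-2.3, 2.0)

The orange hexagon was at (3.1, 2.7) in frame 1 and (0.8, 4.7) in frame 2.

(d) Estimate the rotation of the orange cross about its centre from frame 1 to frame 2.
19° counter-clockwise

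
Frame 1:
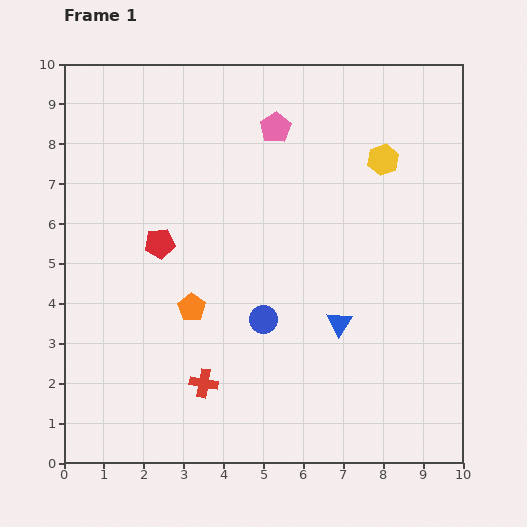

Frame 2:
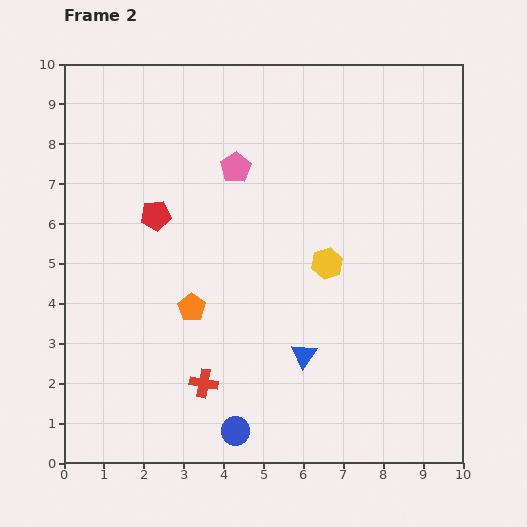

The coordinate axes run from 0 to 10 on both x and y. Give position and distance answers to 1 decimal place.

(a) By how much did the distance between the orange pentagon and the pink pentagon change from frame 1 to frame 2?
-1.3

Distance in frame 1: 5.0. Distance in frame 2: 3.7.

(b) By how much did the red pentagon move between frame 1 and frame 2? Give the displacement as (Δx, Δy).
(-0.1, 0.7)

The red pentagon was at (2.4, 5.5) in frame 1 and (2.3, 6.2) in frame 2.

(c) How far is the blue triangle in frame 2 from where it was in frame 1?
1.2

The blue triangle moved from (6.9, 3.5) to (6.0, 2.7), a distance of √(0.9² + 0.8²) ≈ 1.2.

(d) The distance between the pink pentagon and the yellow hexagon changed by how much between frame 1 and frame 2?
+0.5

Distance in frame 1: 2.8. Distance in frame 2: 3.3.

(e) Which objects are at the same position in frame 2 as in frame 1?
the red cross, the orange pentagon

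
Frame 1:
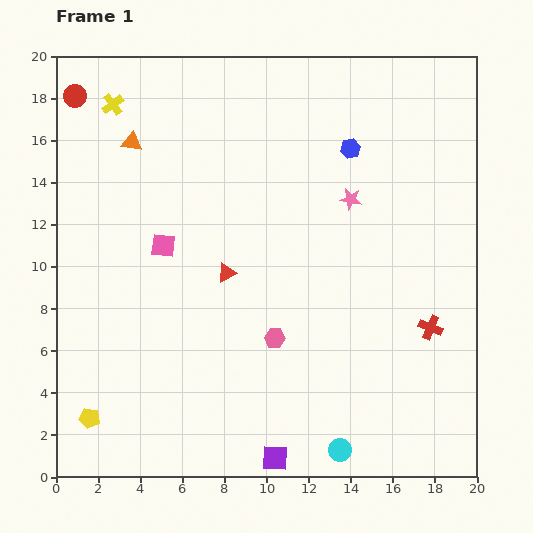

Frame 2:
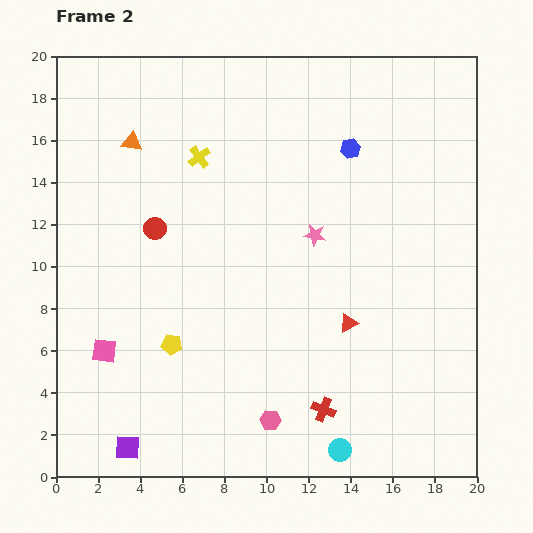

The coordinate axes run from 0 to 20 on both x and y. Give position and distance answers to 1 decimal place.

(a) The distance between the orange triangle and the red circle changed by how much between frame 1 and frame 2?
+0.7

Distance in frame 1: 3.5. Distance in frame 2: 4.2.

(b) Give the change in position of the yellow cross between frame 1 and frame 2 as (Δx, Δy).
(4.1, -2.5)

The yellow cross was at (2.7, 17.7) in frame 1 and (6.8, 15.2) in frame 2.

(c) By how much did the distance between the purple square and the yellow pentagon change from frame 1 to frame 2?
-3.7

Distance in frame 1: 9.0. Distance in frame 2: 5.3.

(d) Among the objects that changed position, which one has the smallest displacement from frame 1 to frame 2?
the pink star

(moved 2.4)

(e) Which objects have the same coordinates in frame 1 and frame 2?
the orange triangle, the blue hexagon, the cyan circle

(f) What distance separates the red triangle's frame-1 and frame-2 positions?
6.3

The red triangle moved from (8.1, 9.7) to (13.9, 7.3), a distance of √(5.8² + 2.4²) ≈ 6.3.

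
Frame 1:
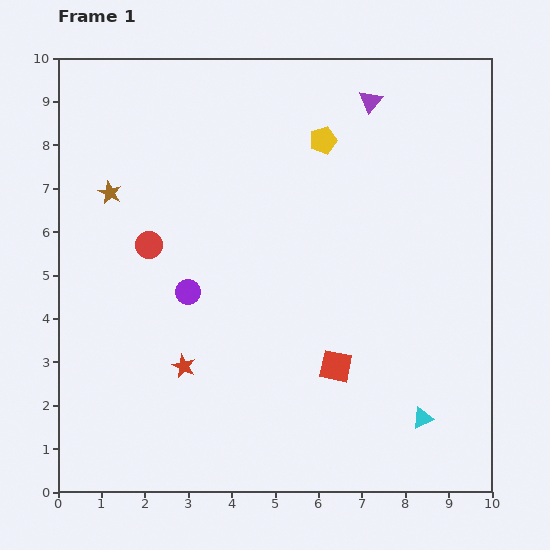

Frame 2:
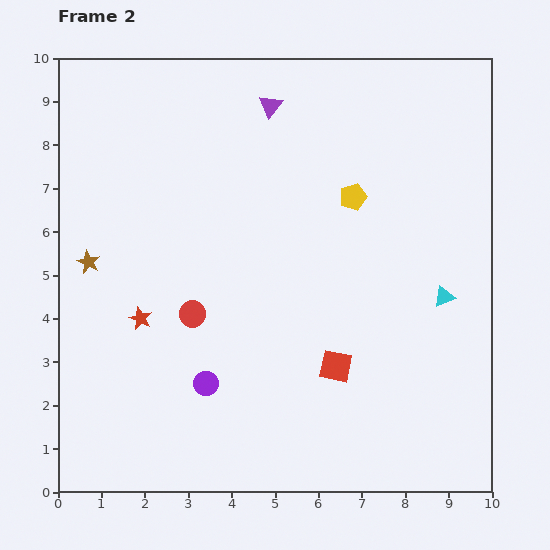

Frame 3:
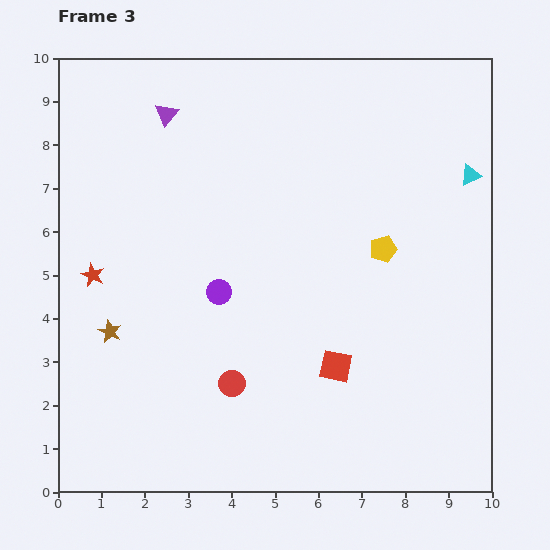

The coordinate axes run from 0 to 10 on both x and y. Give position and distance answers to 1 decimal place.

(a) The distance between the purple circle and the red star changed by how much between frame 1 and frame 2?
+0.4

Distance in frame 1: 1.7. Distance in frame 2: 2.1.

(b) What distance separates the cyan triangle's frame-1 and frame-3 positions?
5.7

The cyan triangle moved from (8.4, 1.7) to (9.5, 7.3), a distance of √(1.1² + 5.6²) ≈ 5.7.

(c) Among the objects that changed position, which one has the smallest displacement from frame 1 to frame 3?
the purple circle

(moved 0.7)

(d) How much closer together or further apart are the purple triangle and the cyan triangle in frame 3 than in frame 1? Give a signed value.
-0.3

Distance in frame 1: 7.4. Distance in frame 3: 7.1.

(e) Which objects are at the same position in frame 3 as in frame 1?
the red square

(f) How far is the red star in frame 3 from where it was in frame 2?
1.5

The red star moved from (1.9, 4.0) to (0.8, 5.0), a distance of √(1.1² + 1.0²) ≈ 1.5.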